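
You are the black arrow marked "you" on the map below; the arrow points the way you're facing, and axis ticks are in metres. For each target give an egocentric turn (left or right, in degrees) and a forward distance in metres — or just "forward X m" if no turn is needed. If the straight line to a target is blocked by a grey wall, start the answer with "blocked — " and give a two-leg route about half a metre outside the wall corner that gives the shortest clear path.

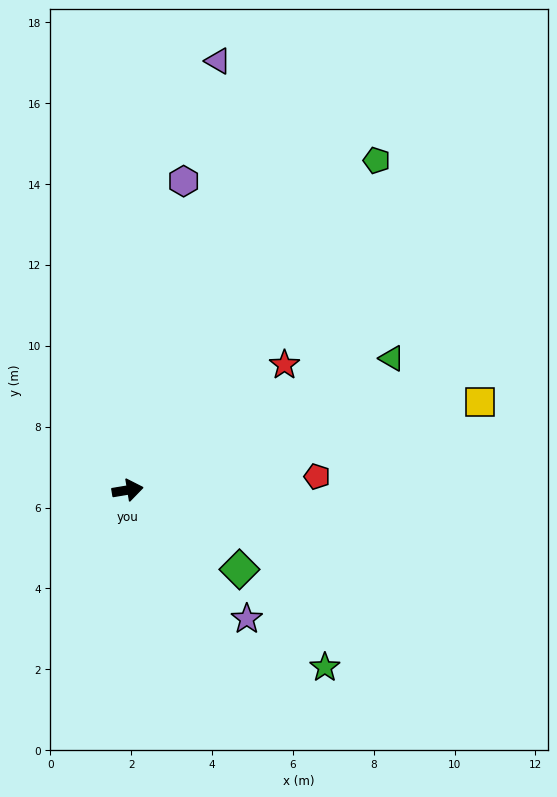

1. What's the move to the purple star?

turn right 57°, forward 4.3 m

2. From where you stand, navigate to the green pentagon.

turn left 43°, forward 10.2 m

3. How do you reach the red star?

turn left 29°, forward 5.0 m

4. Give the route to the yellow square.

turn left 5°, forward 9.0 m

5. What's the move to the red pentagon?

turn right 5°, forward 4.7 m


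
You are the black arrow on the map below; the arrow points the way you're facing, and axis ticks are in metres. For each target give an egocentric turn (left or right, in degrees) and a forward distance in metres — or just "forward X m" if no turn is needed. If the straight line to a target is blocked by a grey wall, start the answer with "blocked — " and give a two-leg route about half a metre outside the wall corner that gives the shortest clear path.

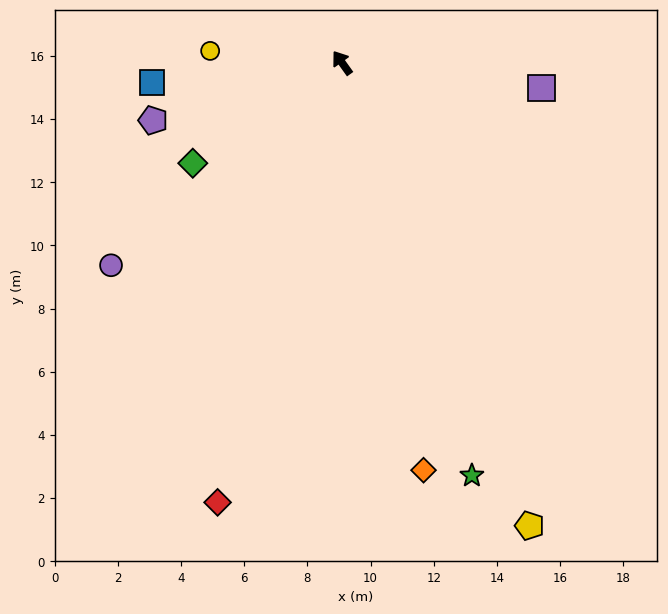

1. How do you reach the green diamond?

turn left 88°, forward 5.7 m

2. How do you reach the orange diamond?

turn left 156°, forward 13.2 m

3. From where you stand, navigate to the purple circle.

turn left 96°, forward 9.7 m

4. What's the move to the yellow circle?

turn left 49°, forward 4.2 m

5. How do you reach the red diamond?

turn left 129°, forward 14.5 m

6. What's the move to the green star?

turn left 162°, forward 13.7 m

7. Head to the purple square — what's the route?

turn right 133°, forward 6.4 m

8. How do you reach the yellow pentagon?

turn left 166°, forward 15.8 m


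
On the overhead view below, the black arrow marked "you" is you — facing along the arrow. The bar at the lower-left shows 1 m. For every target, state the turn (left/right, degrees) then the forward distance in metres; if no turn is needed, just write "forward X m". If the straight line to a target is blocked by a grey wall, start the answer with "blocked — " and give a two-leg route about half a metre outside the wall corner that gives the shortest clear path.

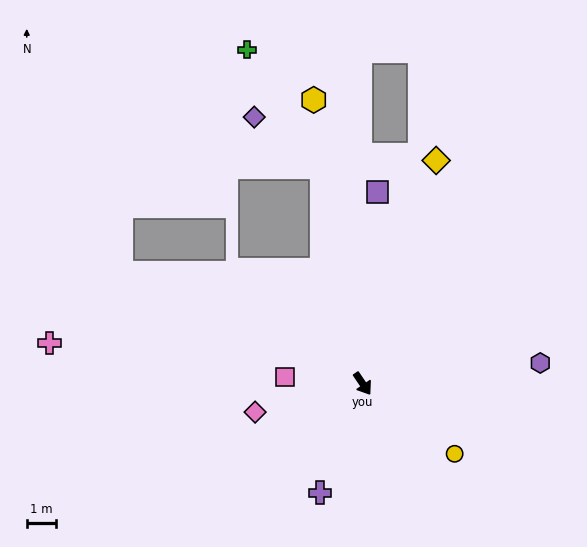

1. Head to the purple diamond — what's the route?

blocked — turn left 156°, forward 7.6 m, then turn left 44°, forward 2.9 m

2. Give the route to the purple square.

turn left 141°, forward 6.6 m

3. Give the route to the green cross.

blocked — turn left 156°, forward 7.6 m, then turn left 22°, forward 4.8 m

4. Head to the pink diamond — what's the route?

turn right 109°, forward 3.8 m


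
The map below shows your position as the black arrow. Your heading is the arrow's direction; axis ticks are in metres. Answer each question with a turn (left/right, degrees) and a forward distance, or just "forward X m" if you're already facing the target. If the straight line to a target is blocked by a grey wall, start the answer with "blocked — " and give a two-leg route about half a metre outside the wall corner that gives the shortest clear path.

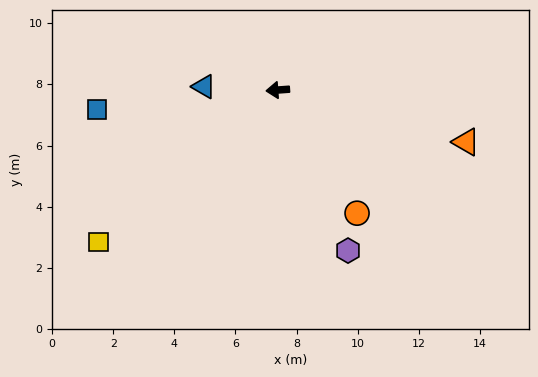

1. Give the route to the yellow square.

turn left 36°, forward 7.7 m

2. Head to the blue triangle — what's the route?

turn right 7°, forward 2.4 m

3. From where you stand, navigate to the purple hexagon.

turn left 110°, forward 5.7 m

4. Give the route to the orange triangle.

turn left 160°, forward 6.4 m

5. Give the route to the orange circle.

turn left 119°, forward 4.8 m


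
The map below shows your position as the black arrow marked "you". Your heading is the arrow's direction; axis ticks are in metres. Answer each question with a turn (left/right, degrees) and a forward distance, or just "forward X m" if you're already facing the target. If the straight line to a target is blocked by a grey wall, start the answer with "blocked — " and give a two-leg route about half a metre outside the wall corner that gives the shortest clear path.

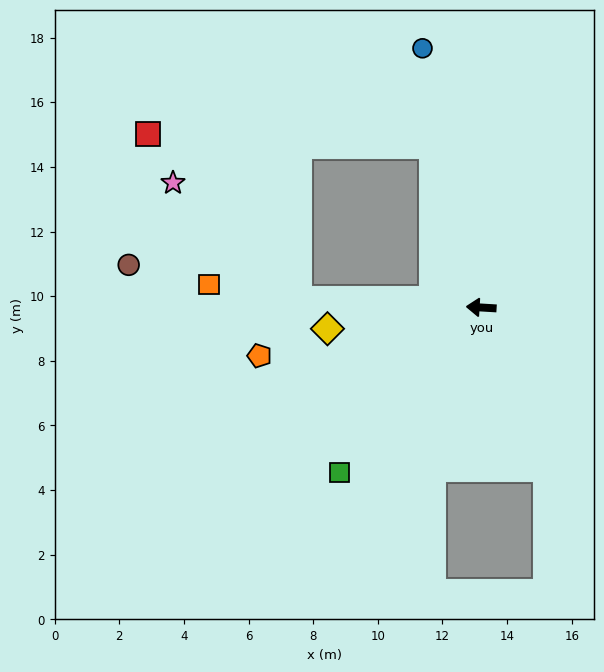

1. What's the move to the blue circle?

turn right 74°, forward 8.2 m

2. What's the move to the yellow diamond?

turn left 11°, forward 4.8 m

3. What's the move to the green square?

turn left 53°, forward 6.7 m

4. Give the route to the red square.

blocked — turn right 70°, forward 5.2 m, then turn left 71°, forward 8.8 m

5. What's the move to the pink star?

blocked — forward 5.7 m, then turn right 39°, forward 5.3 m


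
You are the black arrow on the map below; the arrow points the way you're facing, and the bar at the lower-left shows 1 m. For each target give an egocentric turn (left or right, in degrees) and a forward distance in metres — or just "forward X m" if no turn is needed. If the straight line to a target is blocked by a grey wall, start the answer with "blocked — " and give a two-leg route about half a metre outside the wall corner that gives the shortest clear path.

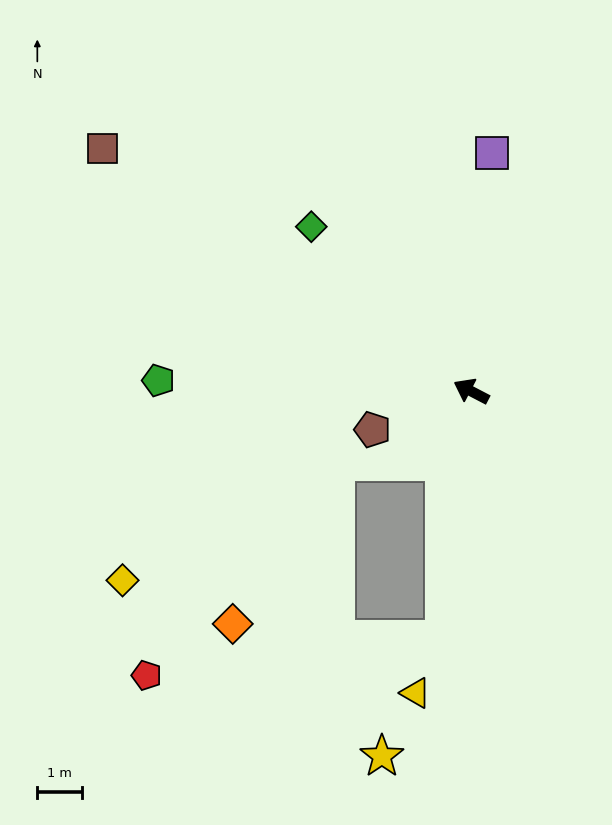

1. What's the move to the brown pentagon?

turn left 49°, forward 2.3 m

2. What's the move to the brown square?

turn right 6°, forward 9.8 m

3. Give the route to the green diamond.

turn right 18°, forward 5.1 m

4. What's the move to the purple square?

turn right 67°, forward 5.3 m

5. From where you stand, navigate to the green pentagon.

turn left 26°, forward 6.9 m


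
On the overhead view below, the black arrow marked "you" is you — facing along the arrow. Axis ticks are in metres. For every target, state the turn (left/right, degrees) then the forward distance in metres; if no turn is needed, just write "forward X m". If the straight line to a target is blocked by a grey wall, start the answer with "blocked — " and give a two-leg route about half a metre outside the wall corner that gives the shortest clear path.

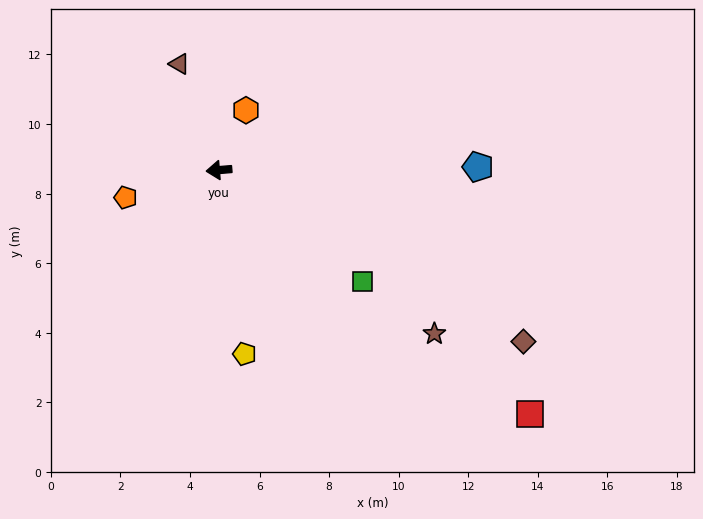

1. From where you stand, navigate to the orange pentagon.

turn left 12°, forward 2.8 m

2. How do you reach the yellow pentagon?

turn left 93°, forward 5.3 m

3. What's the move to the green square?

turn left 138°, forward 5.2 m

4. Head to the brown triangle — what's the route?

turn right 74°, forward 3.3 m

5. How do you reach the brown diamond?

turn left 146°, forward 10.0 m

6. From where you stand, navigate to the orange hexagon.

turn right 119°, forward 1.9 m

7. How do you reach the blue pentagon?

turn left 176°, forward 7.4 m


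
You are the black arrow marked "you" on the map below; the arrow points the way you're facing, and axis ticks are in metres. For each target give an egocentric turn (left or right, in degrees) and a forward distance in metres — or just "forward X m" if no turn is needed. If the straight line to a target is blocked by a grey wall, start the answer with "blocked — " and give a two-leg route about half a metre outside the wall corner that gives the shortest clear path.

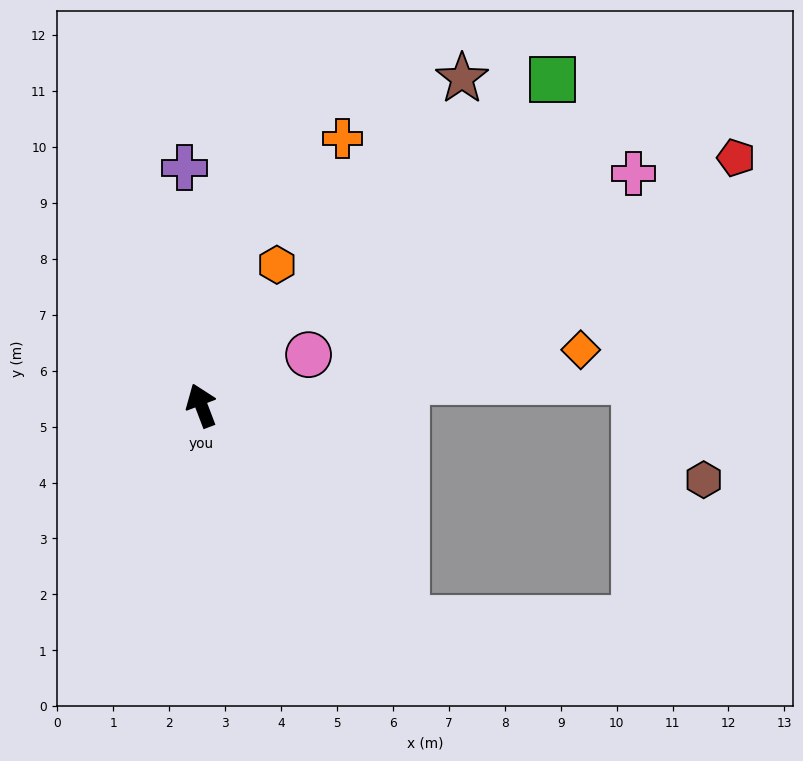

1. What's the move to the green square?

turn right 68°, forward 8.6 m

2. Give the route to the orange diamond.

turn right 102°, forward 6.9 m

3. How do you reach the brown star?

turn right 59°, forward 7.5 m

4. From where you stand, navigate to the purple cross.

turn right 17°, forward 4.3 m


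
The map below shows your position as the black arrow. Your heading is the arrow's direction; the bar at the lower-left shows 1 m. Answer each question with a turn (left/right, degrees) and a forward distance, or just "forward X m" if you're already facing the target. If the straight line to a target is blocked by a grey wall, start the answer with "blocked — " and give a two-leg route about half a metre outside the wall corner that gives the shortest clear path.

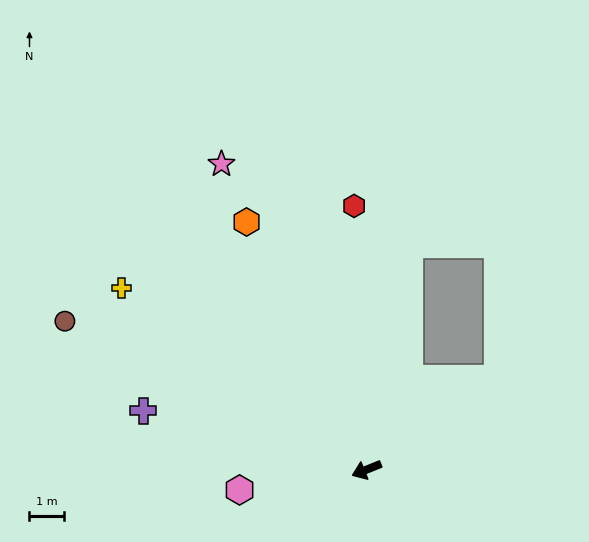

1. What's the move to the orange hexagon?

turn right 86°, forward 8.1 m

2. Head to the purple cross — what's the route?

turn right 37°, forward 6.8 m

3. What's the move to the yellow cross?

turn right 58°, forward 8.9 m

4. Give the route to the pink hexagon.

turn right 13°, forward 3.8 m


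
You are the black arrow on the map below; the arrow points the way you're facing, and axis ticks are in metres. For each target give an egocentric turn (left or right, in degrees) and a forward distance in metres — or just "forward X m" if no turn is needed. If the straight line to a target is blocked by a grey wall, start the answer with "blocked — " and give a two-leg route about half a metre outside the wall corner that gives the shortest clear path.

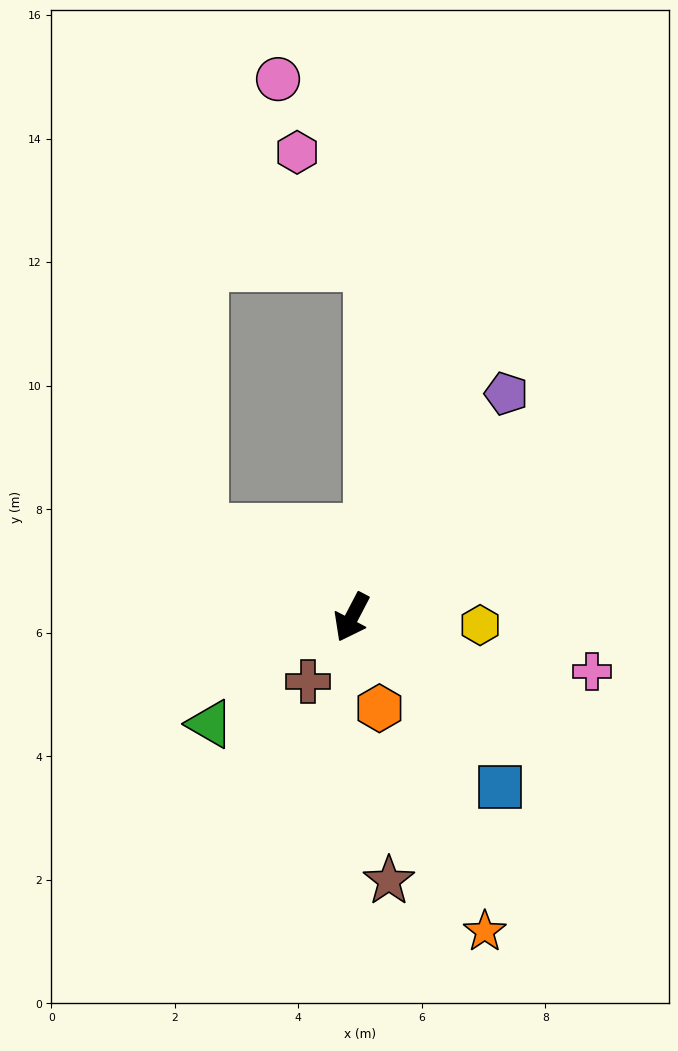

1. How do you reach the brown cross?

turn right 7°, forward 1.3 m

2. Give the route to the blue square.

turn left 69°, forward 3.7 m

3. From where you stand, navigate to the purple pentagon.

turn left 173°, forward 4.4 m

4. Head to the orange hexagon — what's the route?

turn left 44°, forward 1.5 m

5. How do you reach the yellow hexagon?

turn left 114°, forward 2.1 m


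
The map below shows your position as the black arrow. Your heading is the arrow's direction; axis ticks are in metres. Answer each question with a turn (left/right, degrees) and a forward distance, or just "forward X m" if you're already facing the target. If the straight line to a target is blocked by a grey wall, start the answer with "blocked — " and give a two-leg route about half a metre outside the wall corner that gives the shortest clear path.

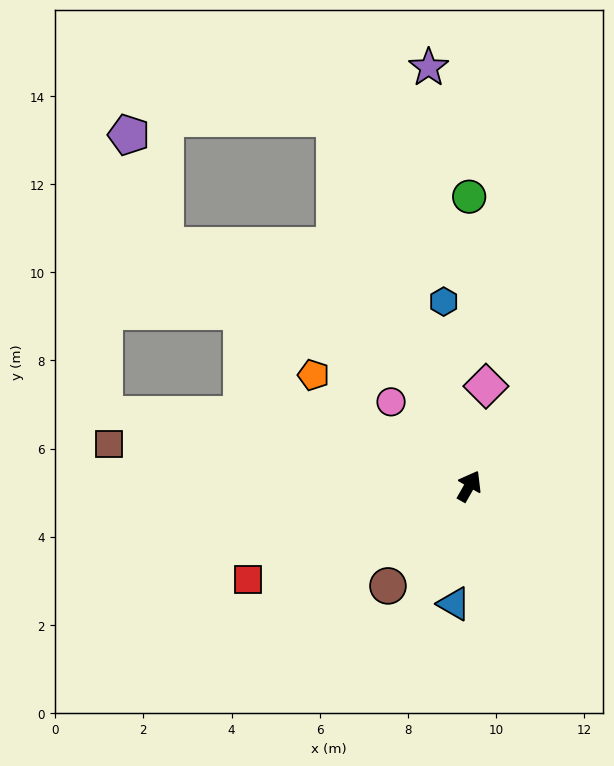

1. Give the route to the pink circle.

turn left 73°, forward 2.6 m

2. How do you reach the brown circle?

turn left 170°, forward 2.9 m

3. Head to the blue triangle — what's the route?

turn right 158°, forward 2.7 m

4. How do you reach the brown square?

turn left 113°, forward 8.2 m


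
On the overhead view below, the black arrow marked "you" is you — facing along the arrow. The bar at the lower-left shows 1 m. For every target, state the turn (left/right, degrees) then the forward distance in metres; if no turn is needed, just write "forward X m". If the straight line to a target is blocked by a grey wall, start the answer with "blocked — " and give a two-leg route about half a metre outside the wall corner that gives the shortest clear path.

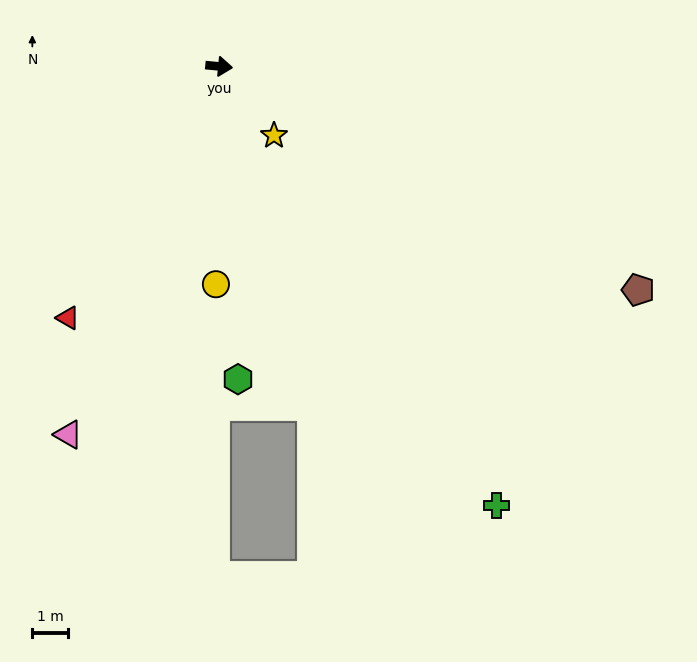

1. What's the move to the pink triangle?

turn right 107°, forward 11.3 m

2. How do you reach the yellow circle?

turn right 85°, forward 6.2 m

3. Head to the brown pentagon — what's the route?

turn right 23°, forward 13.4 m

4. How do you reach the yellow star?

turn right 46°, forward 2.5 m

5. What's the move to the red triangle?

turn right 116°, forward 8.3 m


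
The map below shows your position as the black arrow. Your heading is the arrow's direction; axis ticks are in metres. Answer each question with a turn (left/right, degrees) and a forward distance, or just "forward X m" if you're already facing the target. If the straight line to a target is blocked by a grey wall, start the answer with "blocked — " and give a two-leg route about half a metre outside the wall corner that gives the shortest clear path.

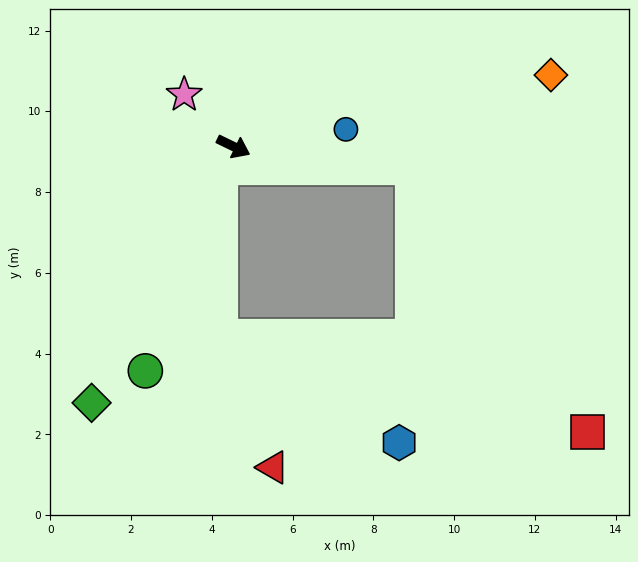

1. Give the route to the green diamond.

turn right 93°, forward 7.3 m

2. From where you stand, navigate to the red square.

blocked — turn left 19°, forward 4.5 m, then turn right 50°, forward 7.8 m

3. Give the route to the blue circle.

turn left 35°, forward 2.8 m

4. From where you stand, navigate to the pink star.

turn left 159°, forward 1.8 m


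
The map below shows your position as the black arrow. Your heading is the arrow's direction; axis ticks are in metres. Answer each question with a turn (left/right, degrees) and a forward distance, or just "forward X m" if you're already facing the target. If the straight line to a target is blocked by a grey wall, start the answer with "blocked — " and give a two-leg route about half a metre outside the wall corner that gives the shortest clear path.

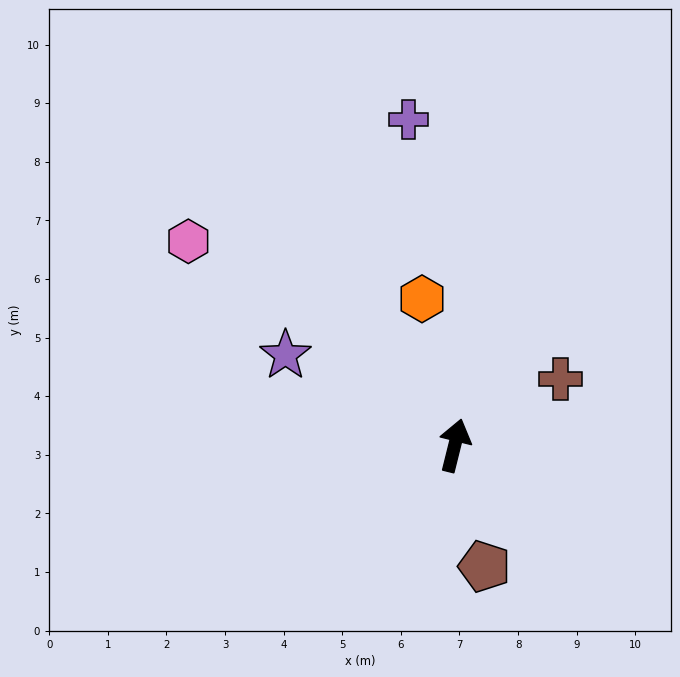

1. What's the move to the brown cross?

turn right 44°, forward 2.1 m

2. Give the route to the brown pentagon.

turn right 152°, forward 2.1 m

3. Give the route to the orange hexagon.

turn left 27°, forward 2.6 m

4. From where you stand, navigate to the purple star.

turn left 76°, forward 3.3 m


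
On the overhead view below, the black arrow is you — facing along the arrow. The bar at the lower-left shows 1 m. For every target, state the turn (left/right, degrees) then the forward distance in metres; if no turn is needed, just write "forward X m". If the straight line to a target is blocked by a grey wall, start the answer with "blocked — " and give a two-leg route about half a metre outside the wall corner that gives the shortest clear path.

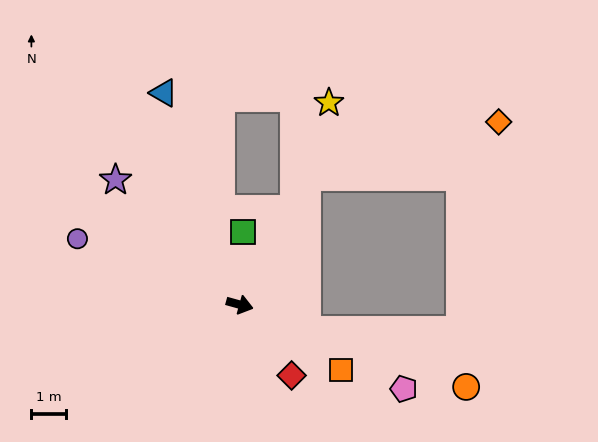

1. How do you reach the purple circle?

turn left 173°, forward 5.1 m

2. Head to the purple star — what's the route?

turn left 150°, forward 5.1 m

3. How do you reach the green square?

turn left 103°, forward 2.1 m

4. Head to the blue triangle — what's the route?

turn left 125°, forward 6.5 m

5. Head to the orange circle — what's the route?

turn right 4°, forward 7.0 m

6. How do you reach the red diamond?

turn right 38°, forward 2.5 m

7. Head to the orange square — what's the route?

turn right 17°, forward 3.5 m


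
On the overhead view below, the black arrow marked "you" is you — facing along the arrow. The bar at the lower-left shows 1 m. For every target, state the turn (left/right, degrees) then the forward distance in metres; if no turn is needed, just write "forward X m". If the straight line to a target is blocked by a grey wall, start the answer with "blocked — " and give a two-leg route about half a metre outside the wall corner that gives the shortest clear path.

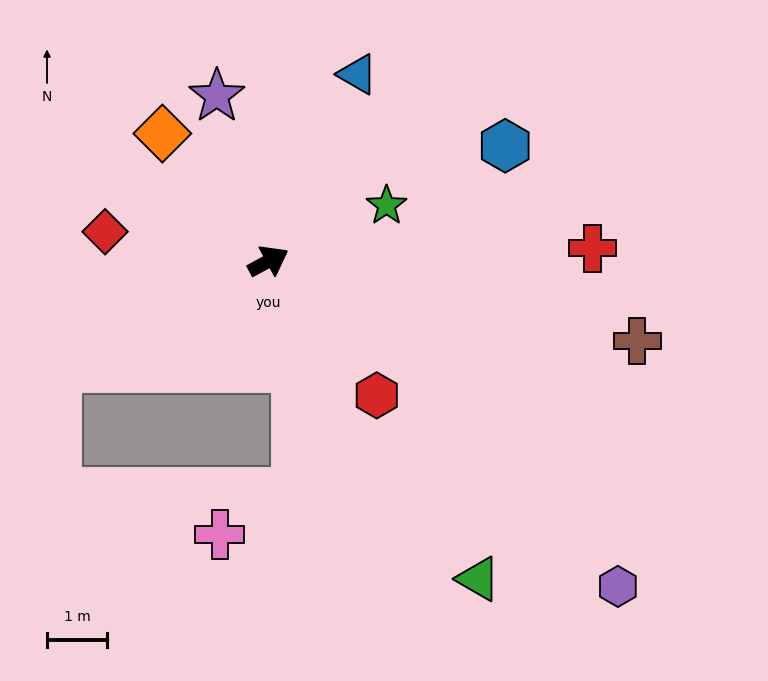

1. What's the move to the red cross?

turn right 26°, forward 5.4 m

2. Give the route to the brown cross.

turn right 41°, forward 6.3 m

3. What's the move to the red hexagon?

turn right 79°, forward 2.9 m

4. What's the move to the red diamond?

turn left 141°, forward 2.8 m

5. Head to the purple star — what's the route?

turn left 79°, forward 2.9 m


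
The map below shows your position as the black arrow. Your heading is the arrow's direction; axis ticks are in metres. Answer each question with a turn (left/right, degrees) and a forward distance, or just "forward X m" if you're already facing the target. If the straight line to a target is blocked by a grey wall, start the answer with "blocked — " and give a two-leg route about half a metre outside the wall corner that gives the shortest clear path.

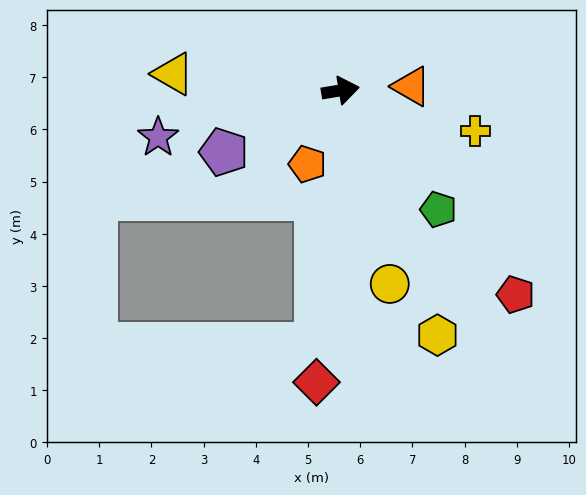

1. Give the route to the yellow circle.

turn right 85°, forward 3.8 m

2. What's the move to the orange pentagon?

turn right 124°, forward 1.5 m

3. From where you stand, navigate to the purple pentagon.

turn right 162°, forward 2.5 m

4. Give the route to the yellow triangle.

turn left 165°, forward 3.2 m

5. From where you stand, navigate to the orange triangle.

turn right 6°, forward 1.4 m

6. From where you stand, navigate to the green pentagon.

turn right 60°, forward 3.0 m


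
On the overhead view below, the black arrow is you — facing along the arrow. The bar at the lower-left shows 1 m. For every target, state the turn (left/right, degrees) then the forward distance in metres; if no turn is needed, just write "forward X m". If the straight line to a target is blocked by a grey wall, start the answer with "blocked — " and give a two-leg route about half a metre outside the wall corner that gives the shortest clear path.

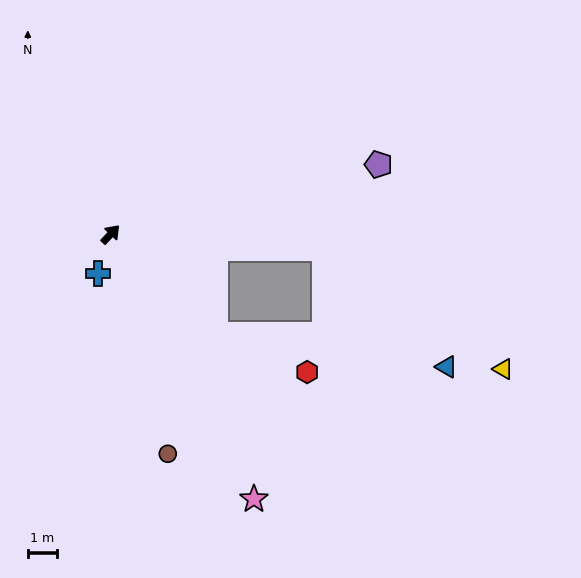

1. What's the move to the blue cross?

turn right 154°, forward 1.4 m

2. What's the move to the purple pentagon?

turn right 32°, forward 9.4 m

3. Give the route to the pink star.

turn right 108°, forward 10.2 m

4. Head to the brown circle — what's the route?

turn right 122°, forward 7.7 m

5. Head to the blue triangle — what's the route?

blocked — turn right 90°, forward 4.9 m, then turn left 35°, forward 7.9 m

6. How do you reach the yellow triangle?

blocked — turn right 51°, forward 7.3 m, then turn right 30°, forward 7.3 m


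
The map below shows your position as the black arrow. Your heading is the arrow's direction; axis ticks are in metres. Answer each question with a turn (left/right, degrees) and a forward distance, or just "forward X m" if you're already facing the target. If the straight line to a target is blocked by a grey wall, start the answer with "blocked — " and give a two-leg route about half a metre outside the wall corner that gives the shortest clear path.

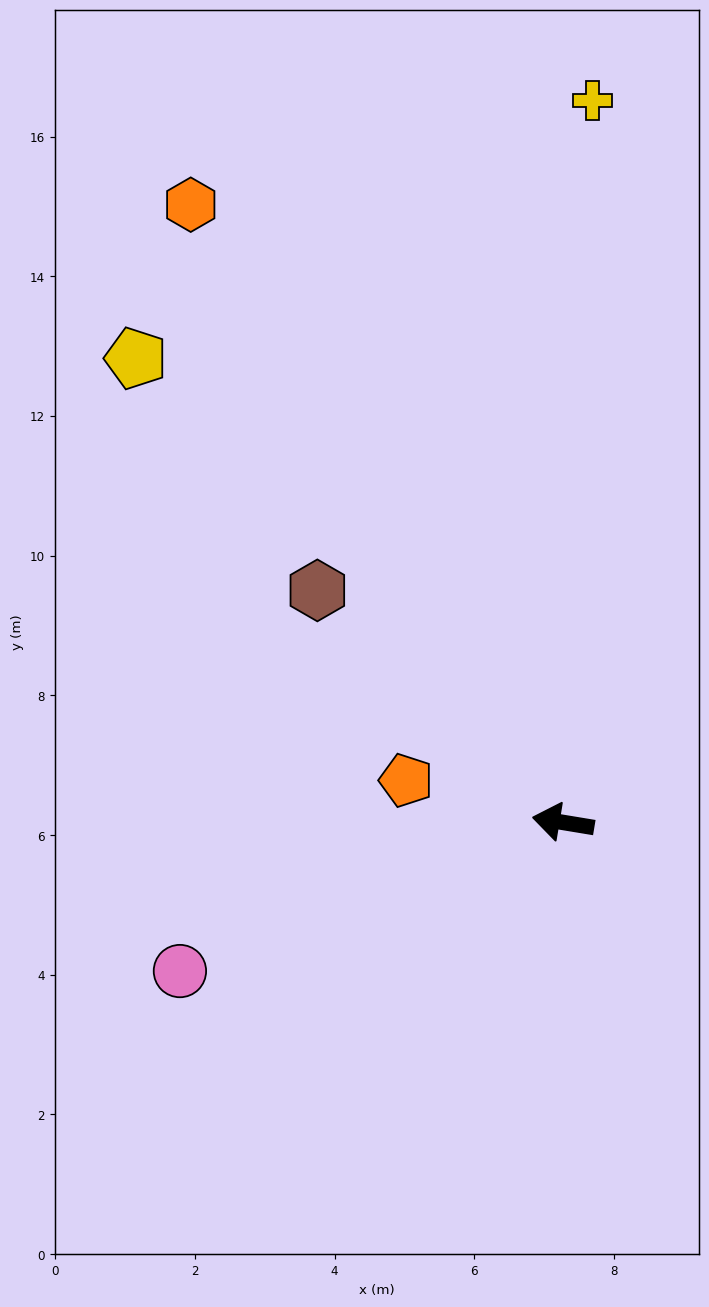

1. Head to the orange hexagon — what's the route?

turn right 50°, forward 10.3 m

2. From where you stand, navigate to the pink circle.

turn left 31°, forward 5.9 m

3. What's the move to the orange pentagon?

turn right 6°, forward 2.3 m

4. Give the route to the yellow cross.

turn right 83°, forward 10.3 m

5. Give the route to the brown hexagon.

turn right 34°, forward 4.8 m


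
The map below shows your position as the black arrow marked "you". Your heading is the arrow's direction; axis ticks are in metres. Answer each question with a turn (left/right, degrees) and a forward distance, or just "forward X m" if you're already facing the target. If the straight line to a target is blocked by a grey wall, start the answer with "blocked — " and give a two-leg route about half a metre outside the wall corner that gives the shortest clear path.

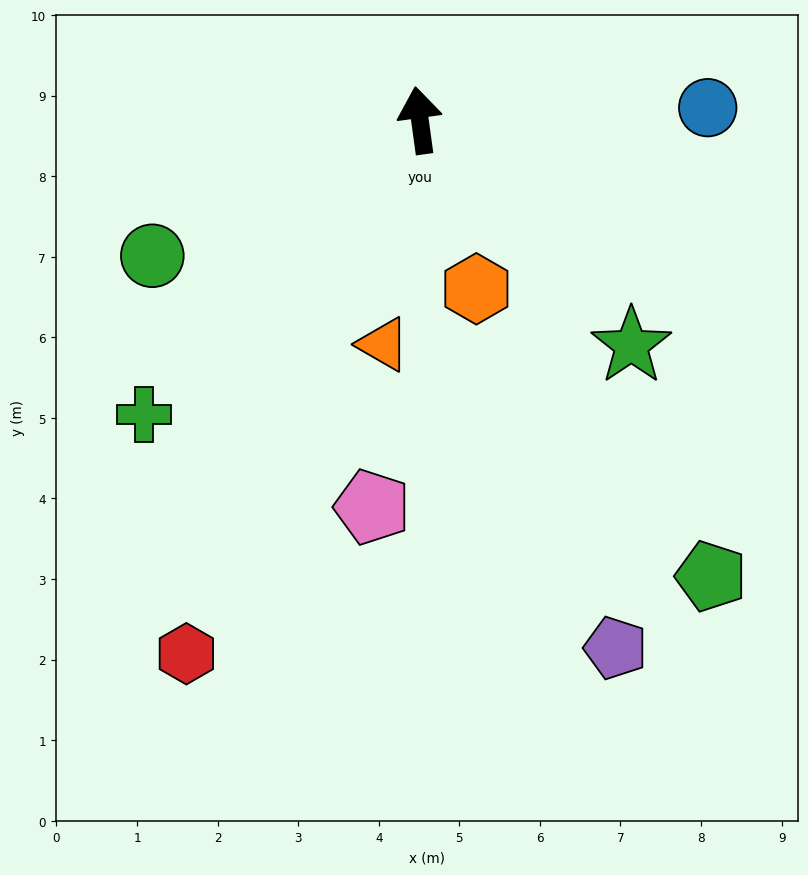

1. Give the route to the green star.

turn right 145°, forward 3.8 m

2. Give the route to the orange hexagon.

turn right 169°, forward 2.2 m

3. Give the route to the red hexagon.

turn left 149°, forward 7.2 m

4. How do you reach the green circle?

turn left 109°, forward 3.7 m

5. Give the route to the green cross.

turn left 129°, forward 5.0 m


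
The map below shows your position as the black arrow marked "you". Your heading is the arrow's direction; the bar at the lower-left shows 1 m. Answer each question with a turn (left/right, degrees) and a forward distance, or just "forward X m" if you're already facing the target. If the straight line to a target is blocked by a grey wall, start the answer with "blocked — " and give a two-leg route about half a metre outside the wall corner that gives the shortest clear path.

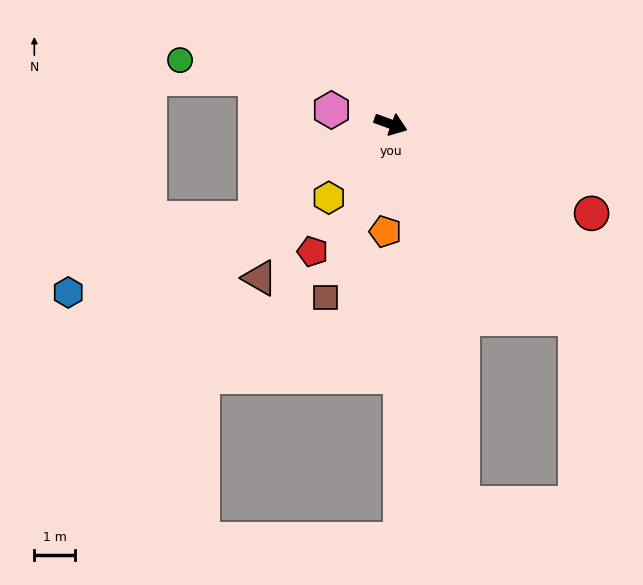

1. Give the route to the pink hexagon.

turn right 173°, forward 1.5 m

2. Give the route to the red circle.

turn right 4°, forward 5.4 m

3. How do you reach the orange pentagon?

turn right 73°, forward 2.6 m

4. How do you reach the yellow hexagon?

turn right 110°, forward 2.4 m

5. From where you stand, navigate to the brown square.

turn right 91°, forward 4.6 m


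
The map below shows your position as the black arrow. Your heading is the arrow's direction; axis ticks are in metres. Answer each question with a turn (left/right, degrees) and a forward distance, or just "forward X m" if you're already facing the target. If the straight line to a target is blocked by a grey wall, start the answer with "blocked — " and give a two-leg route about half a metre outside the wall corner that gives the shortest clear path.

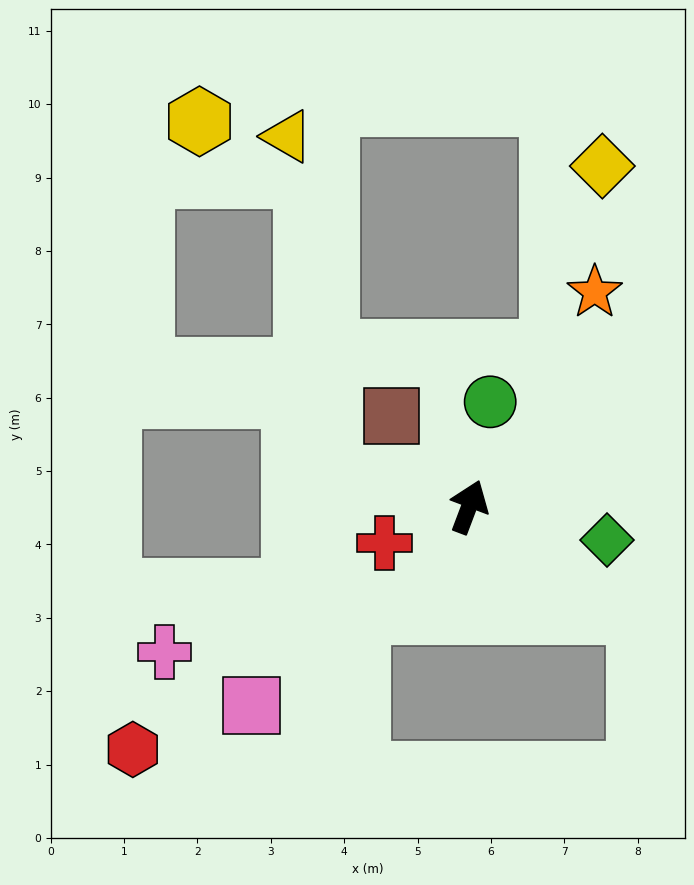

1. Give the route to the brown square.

turn left 61°, forward 1.6 m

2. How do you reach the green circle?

turn left 9°, forward 1.5 m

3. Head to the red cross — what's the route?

turn left 134°, forward 1.3 m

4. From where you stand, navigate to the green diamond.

turn right 83°, forward 1.9 m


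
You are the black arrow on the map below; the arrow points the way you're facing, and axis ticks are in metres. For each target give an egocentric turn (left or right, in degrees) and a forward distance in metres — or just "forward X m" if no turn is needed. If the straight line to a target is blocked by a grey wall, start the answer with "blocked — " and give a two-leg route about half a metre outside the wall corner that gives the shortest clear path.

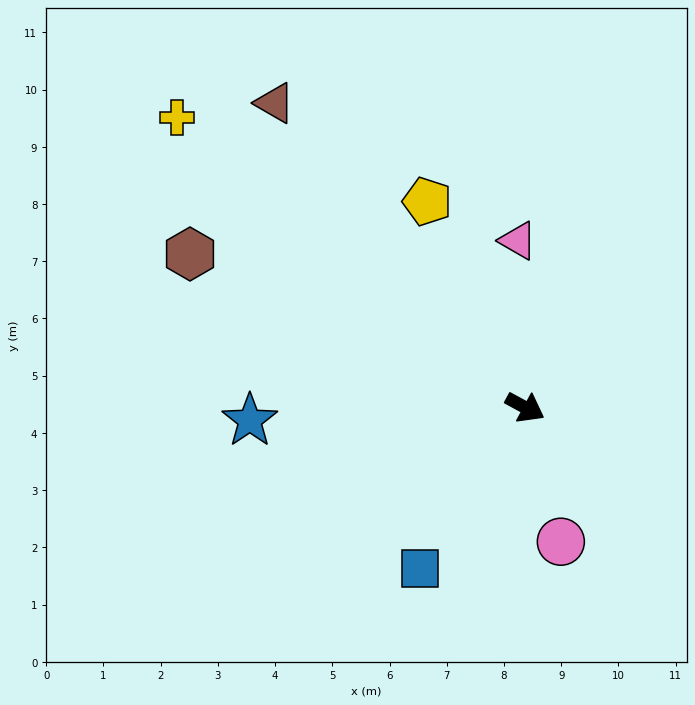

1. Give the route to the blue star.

turn right 149°, forward 4.8 m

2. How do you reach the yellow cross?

turn left 169°, forward 7.9 m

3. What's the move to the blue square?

turn right 95°, forward 3.4 m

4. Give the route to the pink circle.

turn right 47°, forward 2.4 m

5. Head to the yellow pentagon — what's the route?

turn left 144°, forward 4.0 m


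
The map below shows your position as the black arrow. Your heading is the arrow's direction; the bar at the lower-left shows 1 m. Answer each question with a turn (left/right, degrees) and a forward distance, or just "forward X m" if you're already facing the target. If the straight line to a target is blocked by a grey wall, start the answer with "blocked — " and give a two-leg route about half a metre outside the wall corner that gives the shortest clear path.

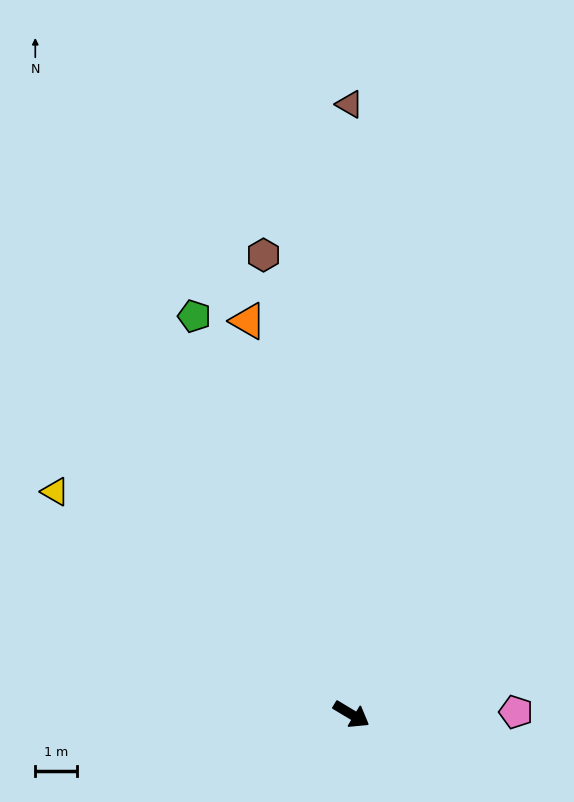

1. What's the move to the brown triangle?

turn left 121°, forward 14.5 m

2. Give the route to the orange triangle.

turn left 136°, forward 9.7 m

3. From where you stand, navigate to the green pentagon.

turn left 142°, forward 10.2 m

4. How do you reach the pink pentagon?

turn left 32°, forward 3.9 m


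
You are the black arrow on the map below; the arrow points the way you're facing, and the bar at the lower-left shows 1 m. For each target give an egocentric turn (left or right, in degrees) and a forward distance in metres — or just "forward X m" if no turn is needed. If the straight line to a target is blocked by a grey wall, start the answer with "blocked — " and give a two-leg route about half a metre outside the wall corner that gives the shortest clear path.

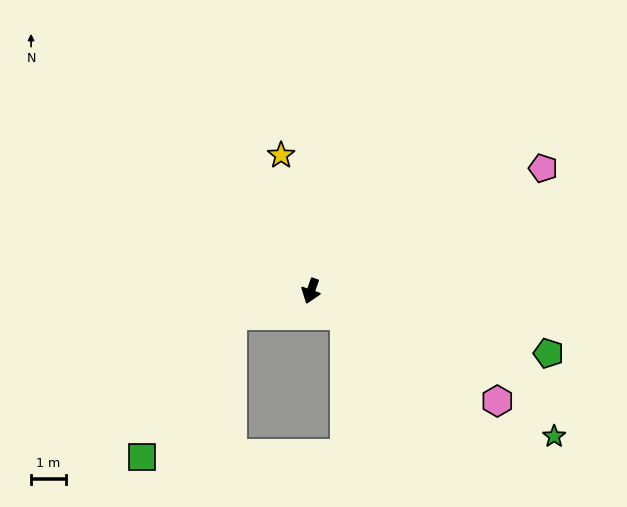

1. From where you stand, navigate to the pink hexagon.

turn left 79°, forward 6.2 m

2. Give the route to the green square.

blocked — turn right 54°, forward 2.4 m, then turn left 41°, forward 4.8 m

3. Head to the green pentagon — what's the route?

turn left 94°, forward 7.0 m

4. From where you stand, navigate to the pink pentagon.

turn left 137°, forward 7.5 m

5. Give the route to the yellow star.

turn right 149°, forward 4.0 m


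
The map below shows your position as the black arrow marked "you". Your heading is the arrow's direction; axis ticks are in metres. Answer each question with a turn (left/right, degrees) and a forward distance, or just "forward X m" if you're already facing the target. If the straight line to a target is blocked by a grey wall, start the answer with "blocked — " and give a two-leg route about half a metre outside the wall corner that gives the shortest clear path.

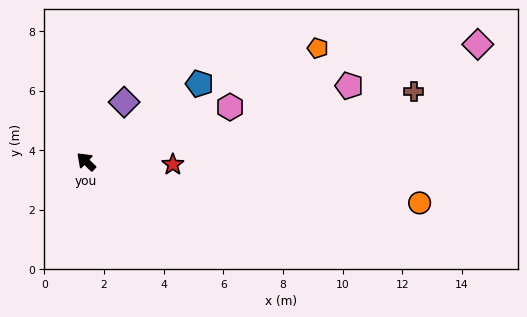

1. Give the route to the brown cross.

turn right 124°, forward 11.2 m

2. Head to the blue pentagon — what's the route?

turn right 102°, forward 4.6 m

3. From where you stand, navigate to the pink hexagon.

turn right 116°, forward 5.2 m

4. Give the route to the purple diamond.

turn right 79°, forward 2.4 m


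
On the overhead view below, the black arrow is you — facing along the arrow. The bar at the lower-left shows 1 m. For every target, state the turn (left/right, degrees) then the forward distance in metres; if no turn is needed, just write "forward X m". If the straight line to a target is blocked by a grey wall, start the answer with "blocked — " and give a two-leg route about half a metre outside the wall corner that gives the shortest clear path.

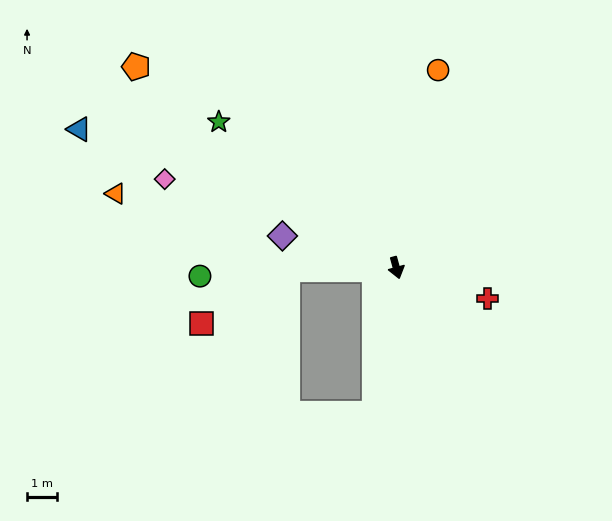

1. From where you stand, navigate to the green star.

turn right 145°, forward 7.7 m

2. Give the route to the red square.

blocked — turn right 104°, forward 3.7 m, then turn left 31°, forward 3.4 m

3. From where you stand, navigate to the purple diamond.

turn right 121°, forward 4.0 m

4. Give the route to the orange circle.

turn left 153°, forward 6.8 m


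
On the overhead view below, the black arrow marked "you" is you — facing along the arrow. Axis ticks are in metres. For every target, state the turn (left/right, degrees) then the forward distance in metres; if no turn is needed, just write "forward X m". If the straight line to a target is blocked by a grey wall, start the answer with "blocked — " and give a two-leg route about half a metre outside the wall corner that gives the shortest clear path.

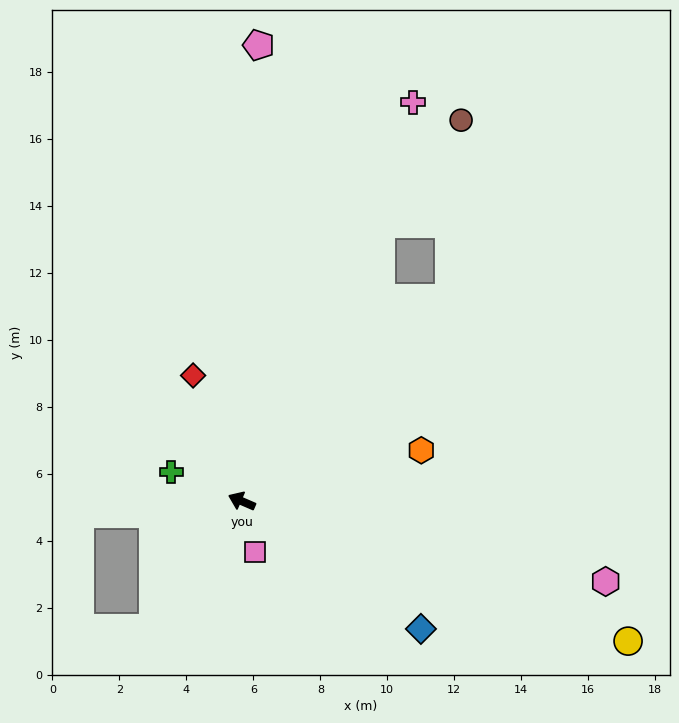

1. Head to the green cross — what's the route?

forward 2.3 m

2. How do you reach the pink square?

turn left 128°, forward 1.6 m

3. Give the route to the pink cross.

turn right 90°, forward 13.0 m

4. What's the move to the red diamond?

turn right 45°, forward 4.0 m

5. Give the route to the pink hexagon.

turn right 169°, forward 11.1 m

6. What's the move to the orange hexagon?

turn right 141°, forward 5.6 m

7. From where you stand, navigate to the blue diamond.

turn left 168°, forward 6.6 m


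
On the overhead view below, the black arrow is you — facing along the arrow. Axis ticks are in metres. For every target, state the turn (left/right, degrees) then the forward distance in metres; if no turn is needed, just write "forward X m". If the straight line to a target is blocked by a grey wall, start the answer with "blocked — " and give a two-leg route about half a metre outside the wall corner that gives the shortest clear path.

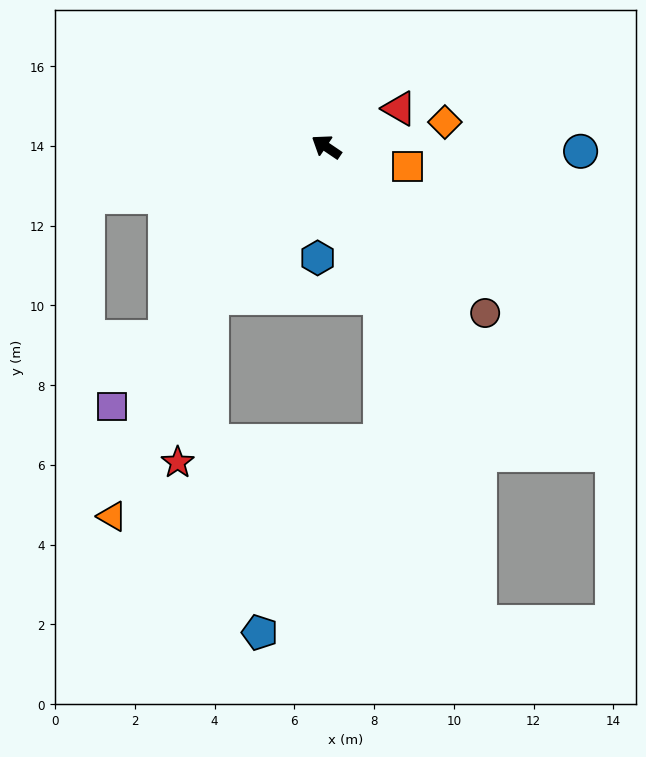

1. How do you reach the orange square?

turn right 160°, forward 2.1 m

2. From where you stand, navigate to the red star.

blocked — turn left 87°, forward 4.8 m, then turn left 25°, forward 4.2 m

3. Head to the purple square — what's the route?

turn left 85°, forward 8.4 m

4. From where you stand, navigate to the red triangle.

turn right 118°, forward 2.1 m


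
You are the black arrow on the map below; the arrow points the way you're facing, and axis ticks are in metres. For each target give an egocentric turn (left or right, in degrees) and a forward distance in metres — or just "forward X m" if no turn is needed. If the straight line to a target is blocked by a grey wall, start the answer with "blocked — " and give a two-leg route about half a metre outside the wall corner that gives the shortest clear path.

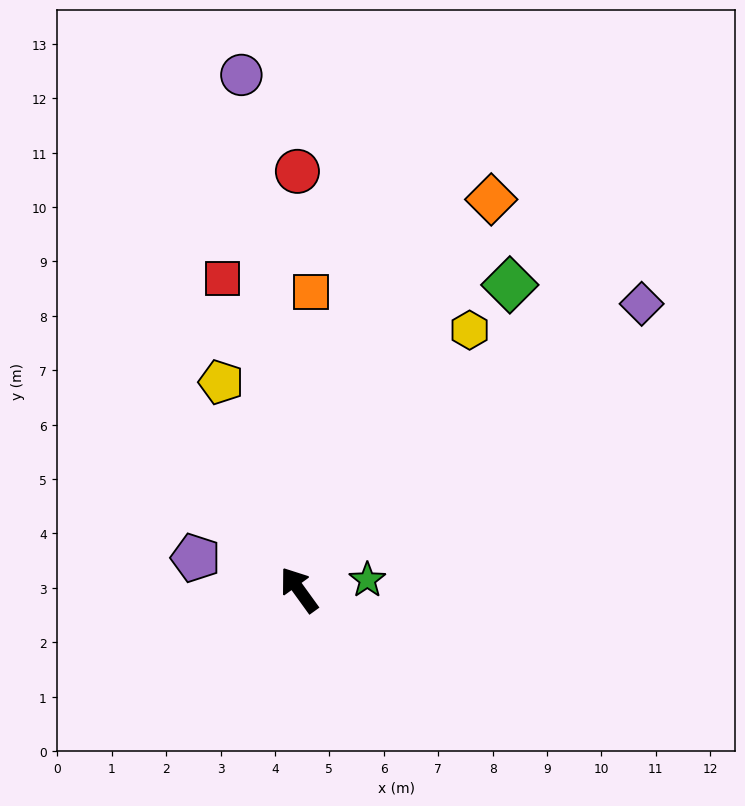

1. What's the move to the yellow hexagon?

turn right 69°, forward 5.7 m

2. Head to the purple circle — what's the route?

turn right 29°, forward 9.5 m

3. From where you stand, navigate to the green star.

turn right 118°, forward 1.3 m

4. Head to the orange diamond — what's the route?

turn right 62°, forward 8.0 m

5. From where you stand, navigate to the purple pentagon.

turn left 37°, forward 2.0 m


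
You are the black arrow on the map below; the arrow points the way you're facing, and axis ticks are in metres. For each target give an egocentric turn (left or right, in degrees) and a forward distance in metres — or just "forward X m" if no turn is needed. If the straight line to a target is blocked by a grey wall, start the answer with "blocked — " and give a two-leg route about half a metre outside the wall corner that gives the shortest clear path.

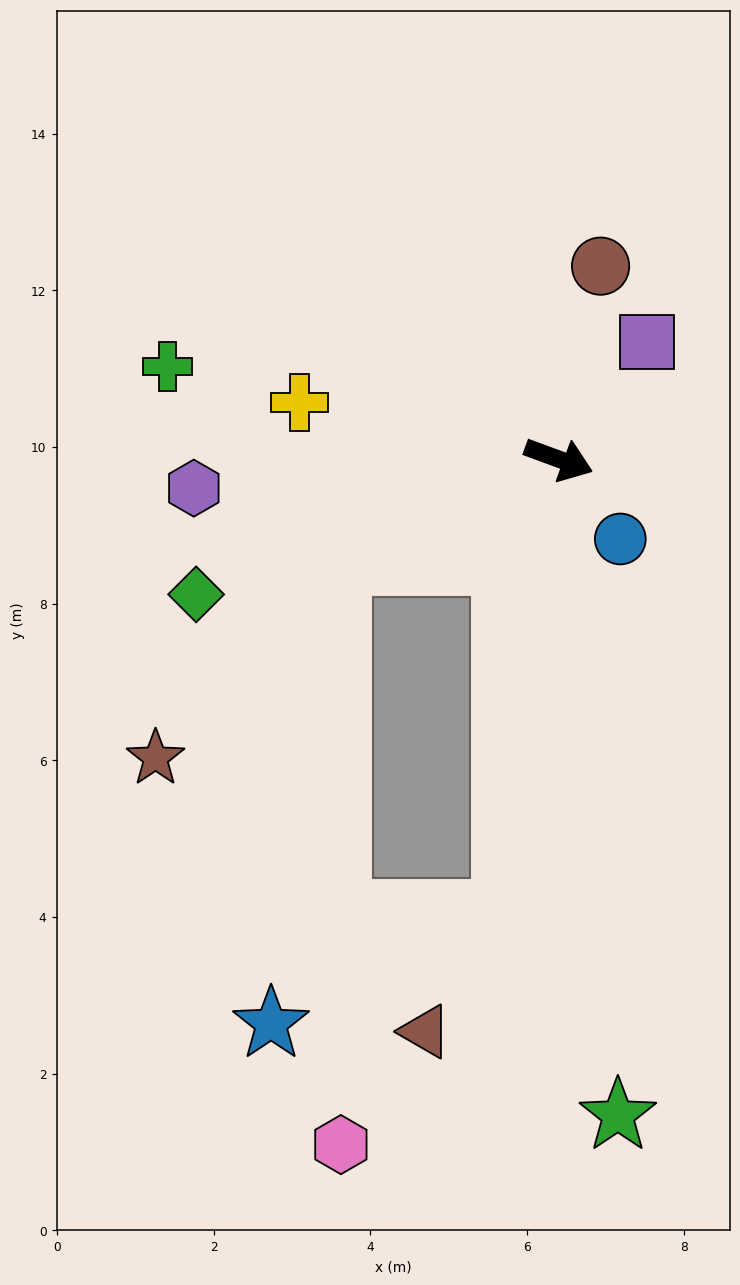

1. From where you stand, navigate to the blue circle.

turn right 32°, forward 1.3 m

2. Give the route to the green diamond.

turn right 139°, forward 4.9 m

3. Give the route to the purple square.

turn left 73°, forward 1.9 m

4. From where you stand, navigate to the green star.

turn right 65°, forward 8.4 m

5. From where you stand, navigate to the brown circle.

turn left 98°, forward 2.5 m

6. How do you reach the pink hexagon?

blocked — turn right 135°, forward 3.1 m, then turn left 66°, forward 7.4 m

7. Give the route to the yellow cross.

turn right 172°, forward 3.4 m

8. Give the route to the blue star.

blocked — turn right 135°, forward 3.1 m, then turn left 57°, forward 6.0 m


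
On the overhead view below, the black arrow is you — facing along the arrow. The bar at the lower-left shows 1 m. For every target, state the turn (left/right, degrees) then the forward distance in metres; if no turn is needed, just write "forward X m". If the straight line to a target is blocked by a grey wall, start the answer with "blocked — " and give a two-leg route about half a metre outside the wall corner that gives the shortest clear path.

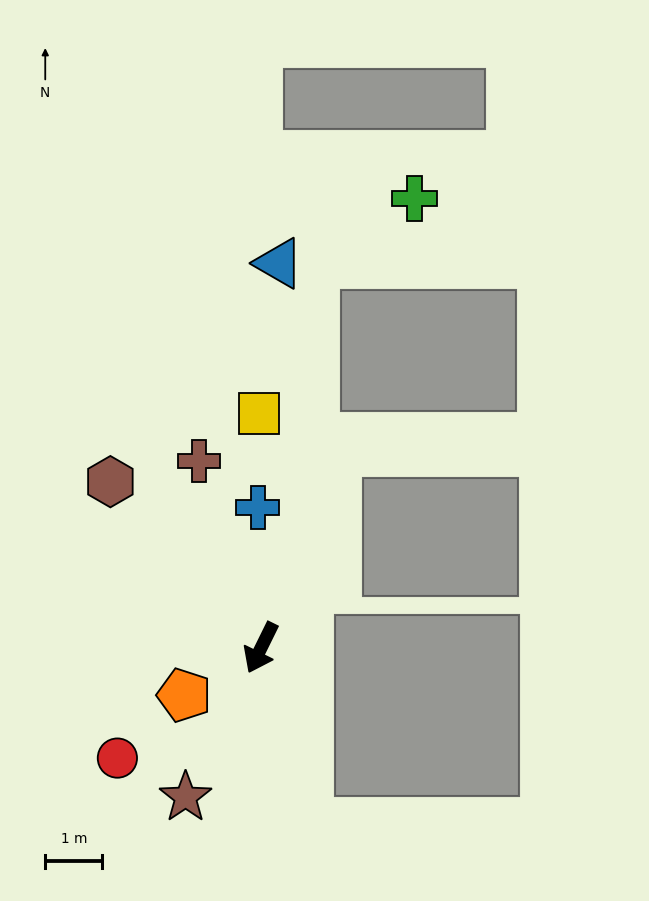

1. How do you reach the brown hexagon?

turn right 112°, forward 3.9 m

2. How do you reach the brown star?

forward 2.9 m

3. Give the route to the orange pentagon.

turn right 32°, forward 1.6 m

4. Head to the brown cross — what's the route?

turn right 135°, forward 3.4 m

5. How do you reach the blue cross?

turn right 152°, forward 2.5 m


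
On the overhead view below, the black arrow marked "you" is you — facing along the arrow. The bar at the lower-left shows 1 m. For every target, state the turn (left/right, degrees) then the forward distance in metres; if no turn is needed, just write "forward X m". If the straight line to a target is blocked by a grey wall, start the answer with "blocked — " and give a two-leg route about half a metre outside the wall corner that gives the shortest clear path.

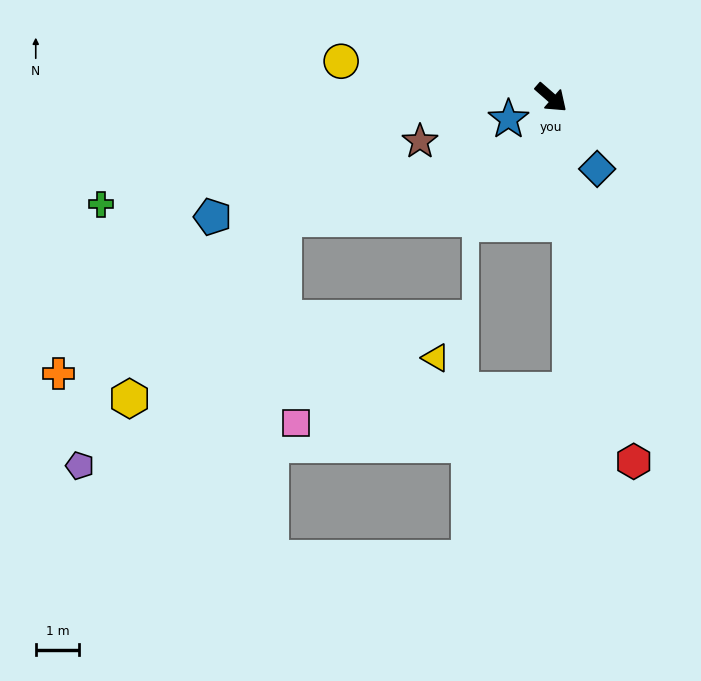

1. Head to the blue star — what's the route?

turn right 112°, forward 1.1 m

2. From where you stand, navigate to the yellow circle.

turn right 149°, forward 4.9 m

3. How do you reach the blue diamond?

turn right 16°, forward 2.0 m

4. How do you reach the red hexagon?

turn right 36°, forward 8.6 m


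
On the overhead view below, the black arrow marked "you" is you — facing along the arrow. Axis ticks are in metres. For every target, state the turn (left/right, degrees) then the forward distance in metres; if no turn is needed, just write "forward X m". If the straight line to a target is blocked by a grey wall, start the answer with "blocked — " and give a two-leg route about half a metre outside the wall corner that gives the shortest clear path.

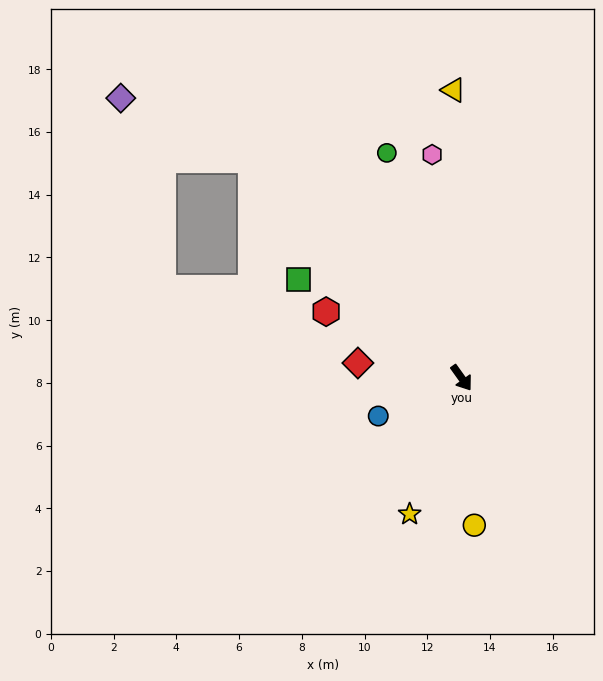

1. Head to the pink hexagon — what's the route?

turn left 152°, forward 7.2 m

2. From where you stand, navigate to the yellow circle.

turn right 31°, forward 4.7 m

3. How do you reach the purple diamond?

blocked — turn right 171°, forward 9.7 m, then turn left 20°, forward 4.6 m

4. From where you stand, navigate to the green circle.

turn left 163°, forward 7.6 m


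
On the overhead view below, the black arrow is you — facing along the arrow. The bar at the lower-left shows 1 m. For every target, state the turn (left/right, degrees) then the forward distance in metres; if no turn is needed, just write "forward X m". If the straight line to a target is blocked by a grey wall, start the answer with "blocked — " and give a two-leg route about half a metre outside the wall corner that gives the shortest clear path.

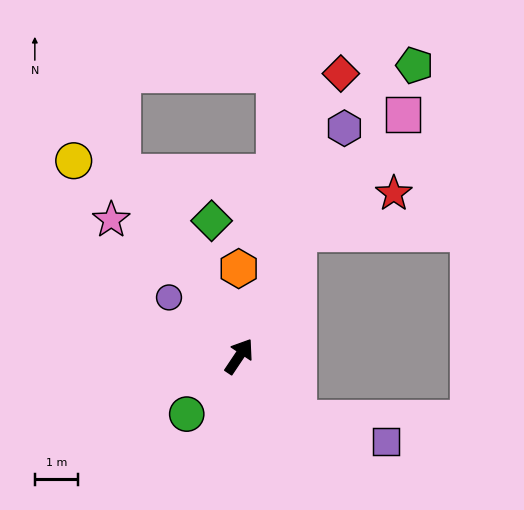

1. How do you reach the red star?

blocked — turn left 8°, forward 3.2 m, then turn right 42°, forward 2.4 m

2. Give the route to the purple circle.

turn left 84°, forward 2.1 m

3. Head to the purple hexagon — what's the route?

turn left 9°, forward 5.8 m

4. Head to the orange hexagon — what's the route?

turn left 34°, forward 2.0 m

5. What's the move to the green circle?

turn left 172°, forward 1.8 m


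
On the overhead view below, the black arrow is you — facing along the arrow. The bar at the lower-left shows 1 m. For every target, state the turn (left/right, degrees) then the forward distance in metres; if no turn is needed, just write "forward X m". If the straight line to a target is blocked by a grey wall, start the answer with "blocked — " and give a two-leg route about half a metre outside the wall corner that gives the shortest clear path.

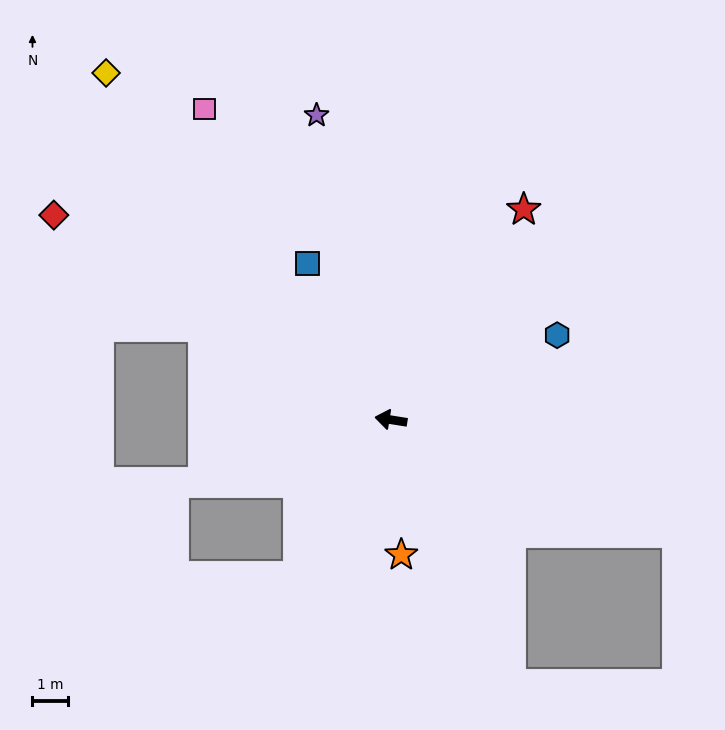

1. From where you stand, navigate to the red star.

turn right 113°, forward 6.9 m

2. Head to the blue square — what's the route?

turn right 53°, forward 4.9 m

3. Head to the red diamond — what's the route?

turn right 22°, forward 11.0 m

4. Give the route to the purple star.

turn right 67°, forward 8.7 m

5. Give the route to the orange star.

turn left 103°, forward 3.8 m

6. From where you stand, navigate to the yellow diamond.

turn right 42°, forward 12.5 m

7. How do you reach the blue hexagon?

turn right 144°, forward 5.2 m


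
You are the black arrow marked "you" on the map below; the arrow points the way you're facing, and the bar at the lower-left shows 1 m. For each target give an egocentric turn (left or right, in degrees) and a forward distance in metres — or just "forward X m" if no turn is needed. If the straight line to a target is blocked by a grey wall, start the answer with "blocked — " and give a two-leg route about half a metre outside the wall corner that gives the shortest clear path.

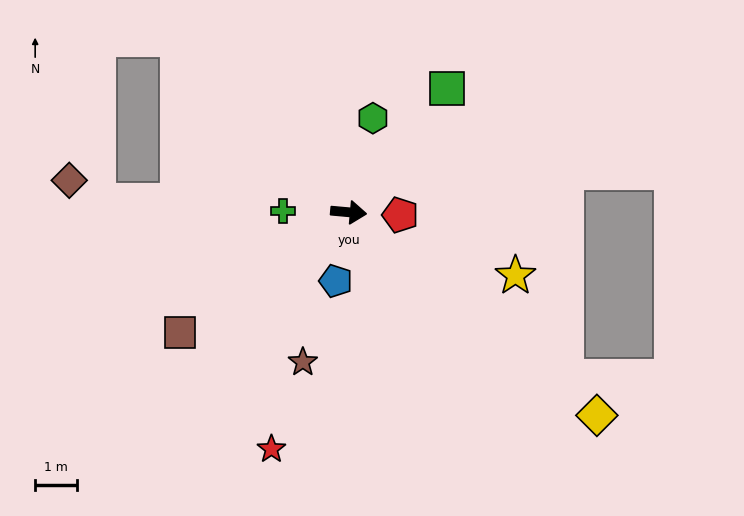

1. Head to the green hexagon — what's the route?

turn left 81°, forward 2.3 m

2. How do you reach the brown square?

turn right 139°, forward 4.9 m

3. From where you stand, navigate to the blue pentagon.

turn right 95°, forward 1.7 m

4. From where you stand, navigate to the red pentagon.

turn left 2°, forward 1.2 m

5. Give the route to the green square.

turn left 57°, forward 3.8 m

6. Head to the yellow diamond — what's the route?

turn right 34°, forward 7.6 m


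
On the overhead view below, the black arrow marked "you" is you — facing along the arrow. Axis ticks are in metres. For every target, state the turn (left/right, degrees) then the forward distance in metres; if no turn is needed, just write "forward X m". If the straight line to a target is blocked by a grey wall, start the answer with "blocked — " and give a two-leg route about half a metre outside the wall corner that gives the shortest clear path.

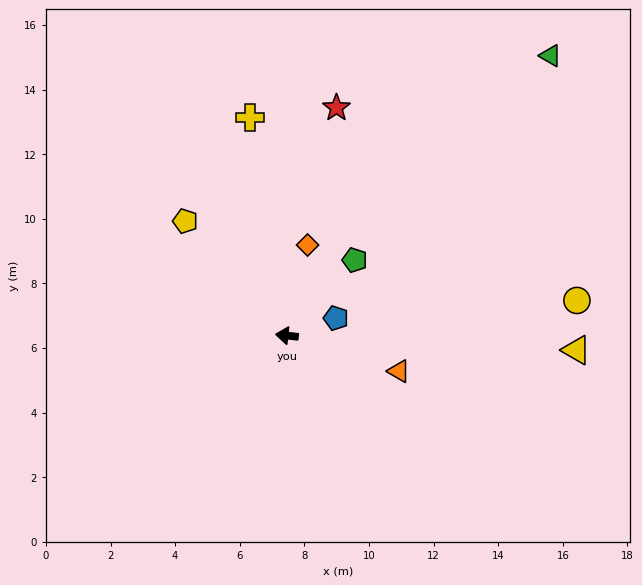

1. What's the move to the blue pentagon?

turn right 154°, forward 1.6 m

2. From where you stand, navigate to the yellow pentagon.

turn right 42°, forward 4.7 m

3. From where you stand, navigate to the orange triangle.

turn left 169°, forward 3.6 m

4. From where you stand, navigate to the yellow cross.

turn right 74°, forward 6.8 m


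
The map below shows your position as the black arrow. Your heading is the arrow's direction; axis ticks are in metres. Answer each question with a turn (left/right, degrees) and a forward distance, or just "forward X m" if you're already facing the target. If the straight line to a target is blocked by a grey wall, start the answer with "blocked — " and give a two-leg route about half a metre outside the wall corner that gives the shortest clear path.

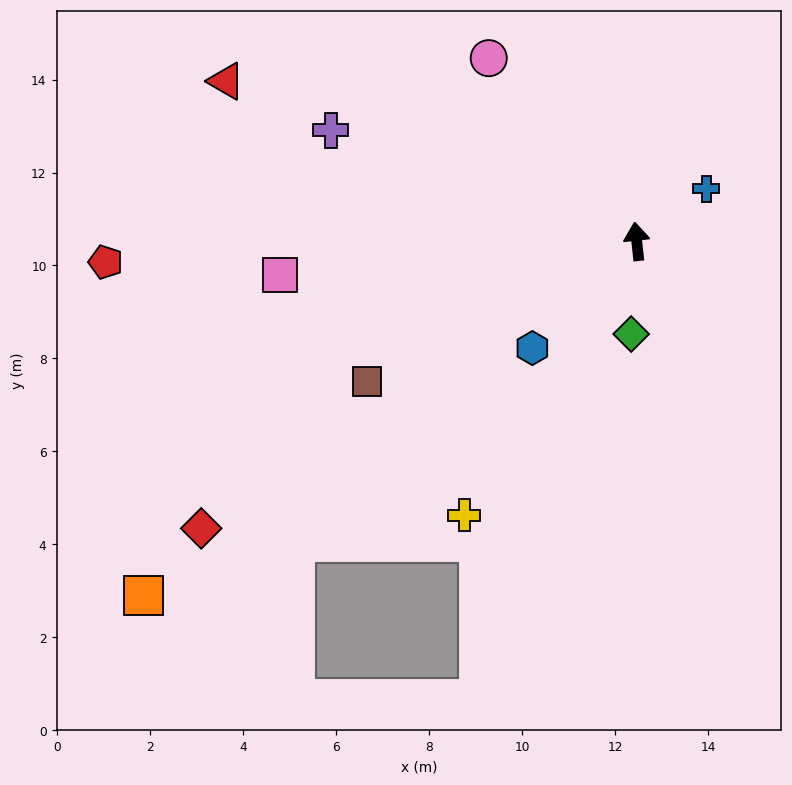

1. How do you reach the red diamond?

turn left 117°, forward 11.2 m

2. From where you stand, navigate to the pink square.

turn left 89°, forward 7.7 m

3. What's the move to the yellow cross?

turn left 142°, forward 7.0 m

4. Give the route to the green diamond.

turn left 170°, forward 2.0 m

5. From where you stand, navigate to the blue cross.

turn right 59°, forward 1.9 m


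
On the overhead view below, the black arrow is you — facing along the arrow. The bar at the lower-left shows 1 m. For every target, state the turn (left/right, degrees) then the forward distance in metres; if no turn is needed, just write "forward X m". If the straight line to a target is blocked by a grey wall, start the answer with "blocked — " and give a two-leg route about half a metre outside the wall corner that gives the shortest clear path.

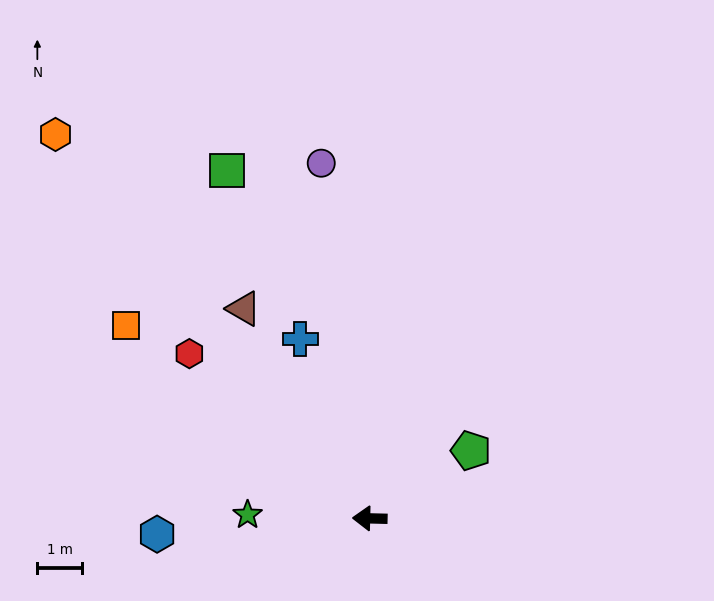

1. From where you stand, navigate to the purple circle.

turn right 81°, forward 8.1 m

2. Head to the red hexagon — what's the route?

turn right 41°, forward 5.5 m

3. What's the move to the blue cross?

turn right 67°, forward 4.4 m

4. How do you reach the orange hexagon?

turn right 49°, forward 11.2 m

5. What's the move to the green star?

forward 2.8 m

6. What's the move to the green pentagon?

turn right 145°, forward 2.8 m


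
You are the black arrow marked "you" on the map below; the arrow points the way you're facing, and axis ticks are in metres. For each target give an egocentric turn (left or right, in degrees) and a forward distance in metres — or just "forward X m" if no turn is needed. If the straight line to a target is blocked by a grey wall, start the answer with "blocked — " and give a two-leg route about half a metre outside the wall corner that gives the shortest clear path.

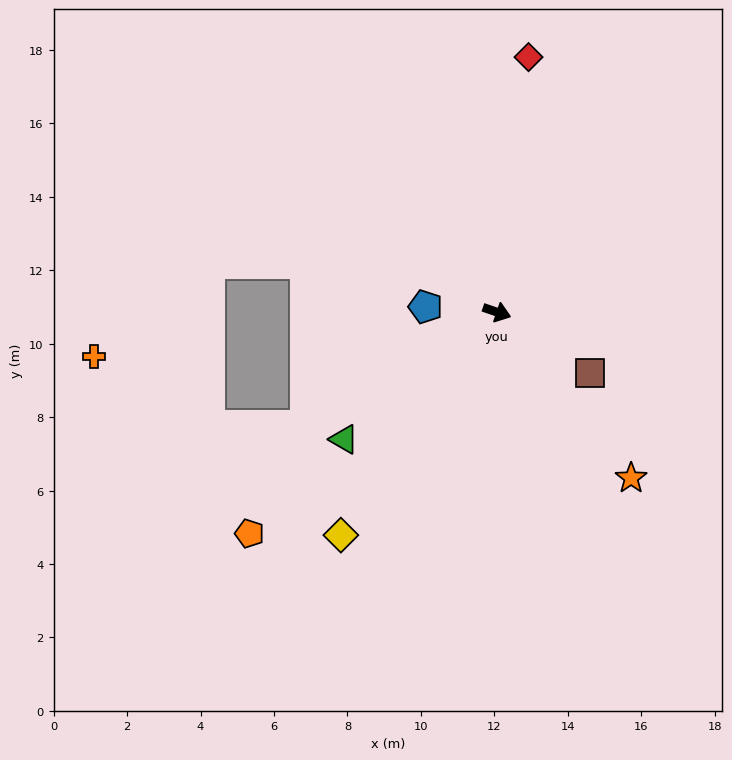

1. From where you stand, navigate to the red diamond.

turn left 102°, forward 7.0 m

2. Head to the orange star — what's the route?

turn right 32°, forward 5.8 m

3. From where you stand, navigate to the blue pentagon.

turn right 165°, forward 2.0 m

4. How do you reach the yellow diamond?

turn right 106°, forward 7.4 m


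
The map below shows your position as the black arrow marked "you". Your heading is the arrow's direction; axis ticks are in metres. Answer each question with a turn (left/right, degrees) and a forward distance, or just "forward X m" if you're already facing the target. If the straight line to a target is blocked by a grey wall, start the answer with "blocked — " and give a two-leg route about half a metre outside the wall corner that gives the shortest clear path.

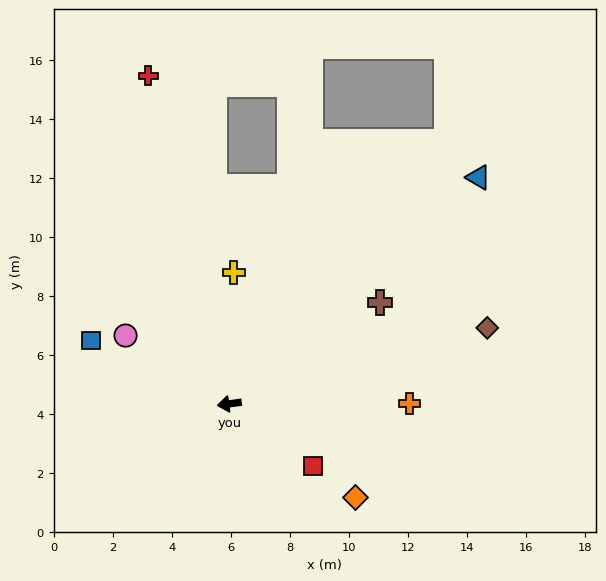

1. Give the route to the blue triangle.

turn right 146°, forward 11.4 m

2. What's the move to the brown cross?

turn right 154°, forward 6.2 m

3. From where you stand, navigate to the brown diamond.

turn right 171°, forward 9.1 m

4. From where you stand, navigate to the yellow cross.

turn right 100°, forward 4.5 m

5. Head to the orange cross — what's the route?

turn left 172°, forward 6.1 m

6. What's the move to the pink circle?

turn right 41°, forward 4.2 m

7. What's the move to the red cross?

turn right 84°, forward 11.5 m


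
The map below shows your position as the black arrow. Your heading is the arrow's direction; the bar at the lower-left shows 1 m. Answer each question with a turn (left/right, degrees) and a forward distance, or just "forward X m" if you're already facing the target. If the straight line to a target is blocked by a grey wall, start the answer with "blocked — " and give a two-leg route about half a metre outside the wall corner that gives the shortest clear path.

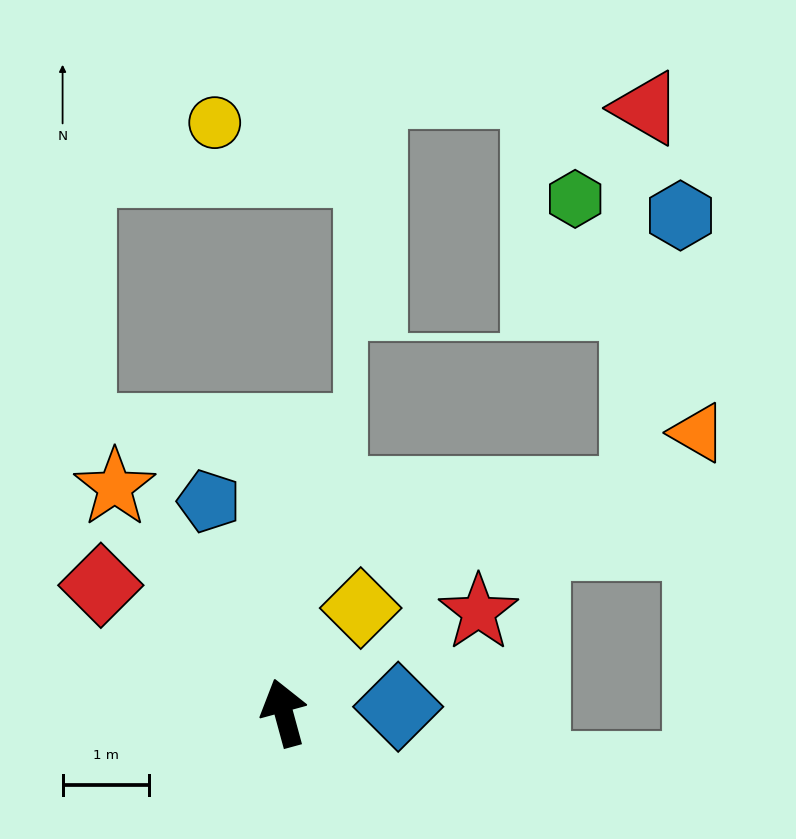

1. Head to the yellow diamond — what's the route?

turn right 52°, forward 1.5 m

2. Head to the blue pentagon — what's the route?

turn left 4°, forward 2.6 m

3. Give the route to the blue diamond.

turn right 102°, forward 1.3 m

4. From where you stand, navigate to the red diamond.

turn left 40°, forward 2.6 m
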